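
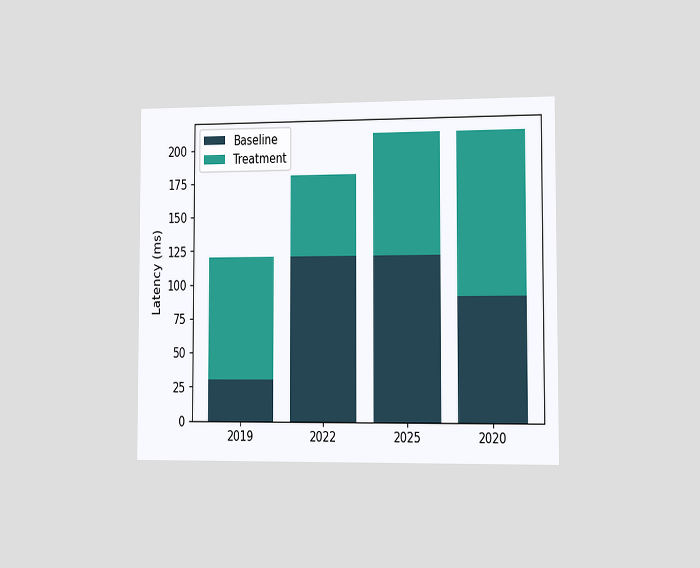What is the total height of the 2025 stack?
210ms

The chart is viewed slightly from the right. The 2025 stack's top reaches 210ms on the y-axis.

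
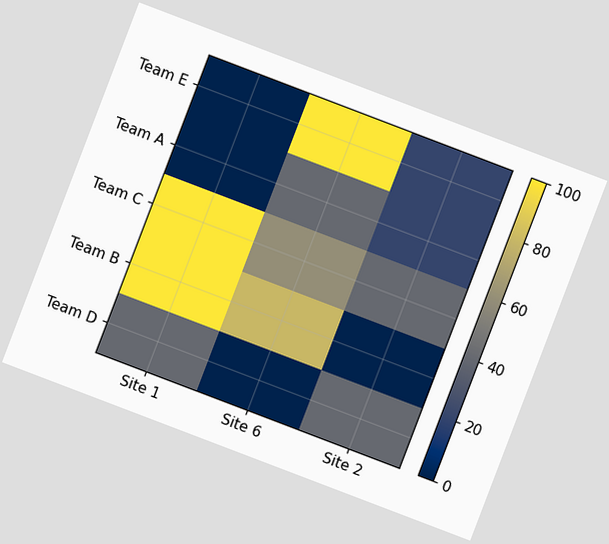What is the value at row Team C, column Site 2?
The chart is tilted about 21° clockwise. Matching cell (Team C, Site 2) against the colorbar gives 40.

40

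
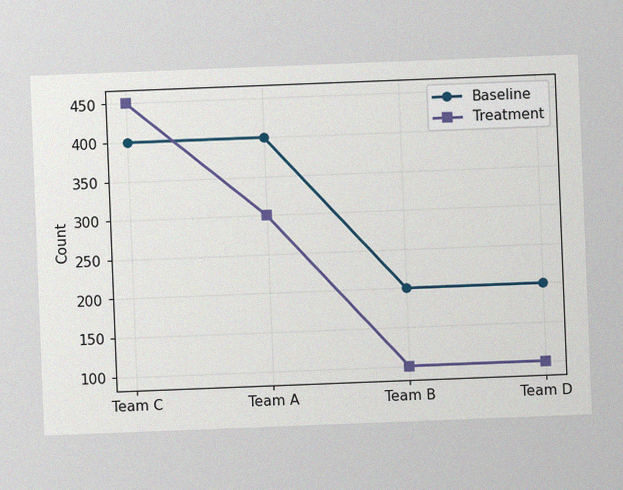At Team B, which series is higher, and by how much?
Baseline, by 100

The chart is tilted about 2° counter-clockwise, with some photo noise. At Team B, Baseline sits above the other line by 100.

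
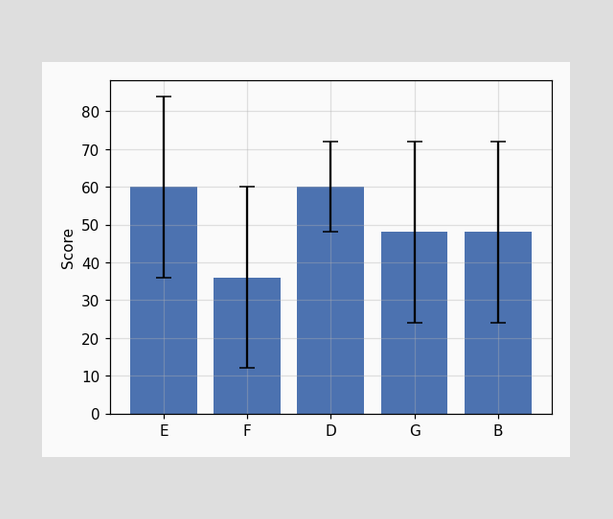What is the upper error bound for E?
The E bar's upper whisker reaches 84.

84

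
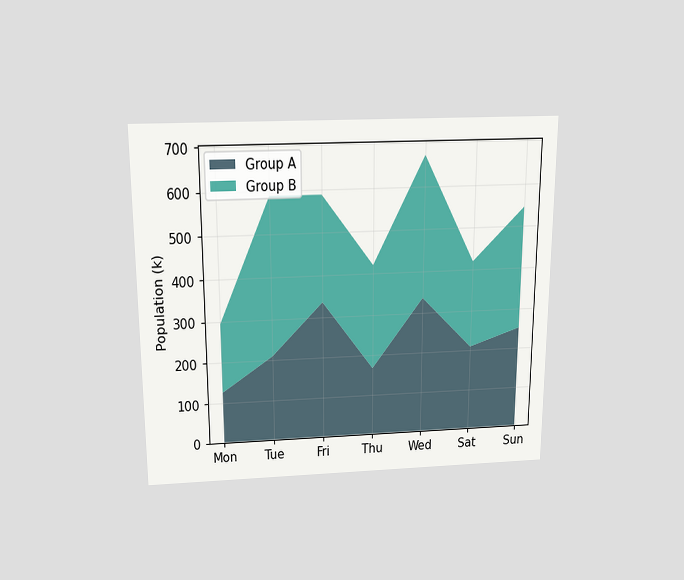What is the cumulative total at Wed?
672k

The chart is viewed slightly from above. The stacked total at Wed reaches 672k.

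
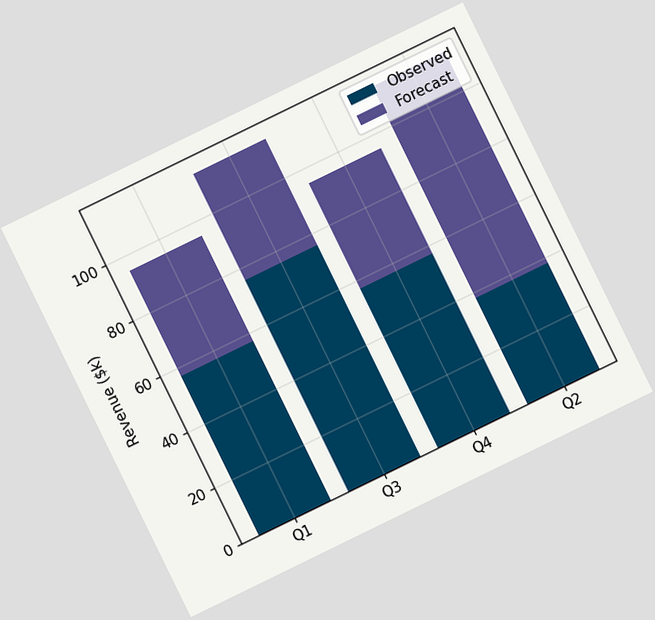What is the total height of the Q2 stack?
$114k

The chart is tilted about 26° counter-clockwise. The Q2 stack's top reaches $114k on the y-axis.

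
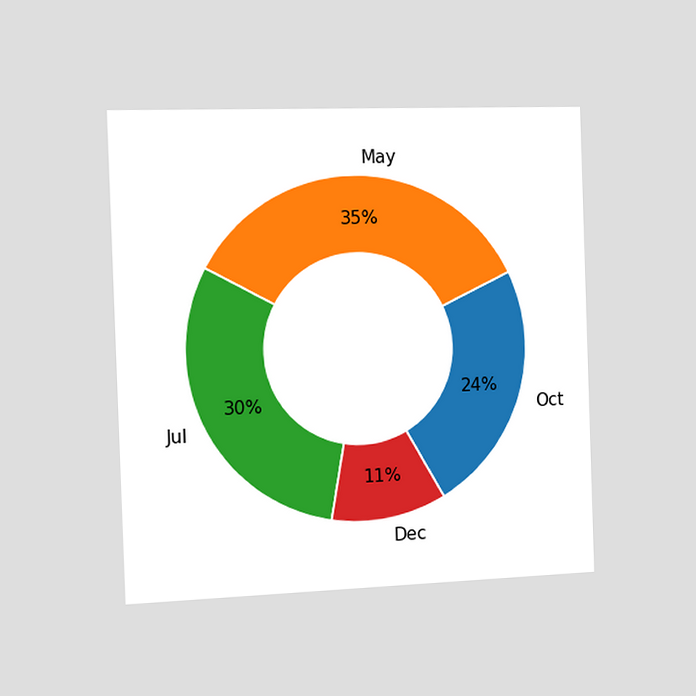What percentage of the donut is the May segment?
35%

The chart is viewed slightly from the left. The May segment takes up 35% of the ring.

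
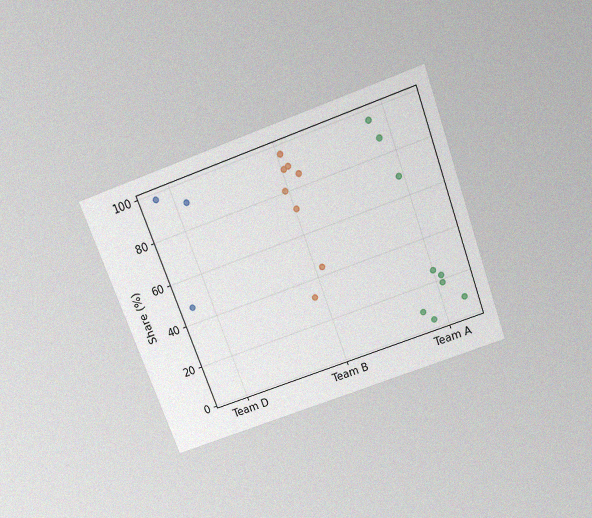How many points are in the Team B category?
8

The chart is tilted about 20° counter-clockwise and viewed slightly from above, with some photo noise. Counting the markers in the Team B column gives 8.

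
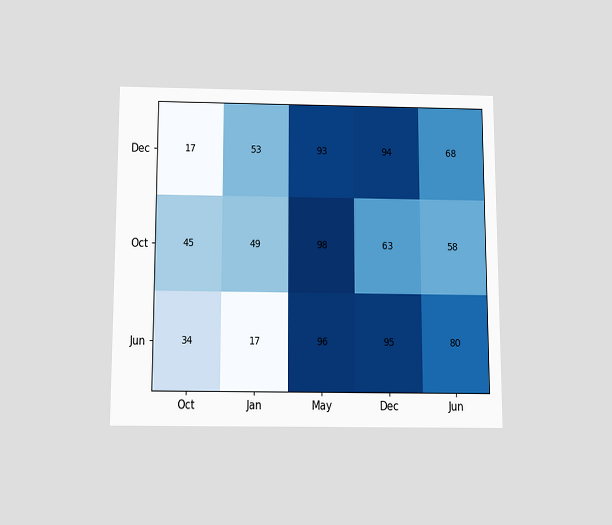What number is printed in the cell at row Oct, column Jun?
58

The chart is viewed slightly from below. The (Oct, Jun) cell reads 58.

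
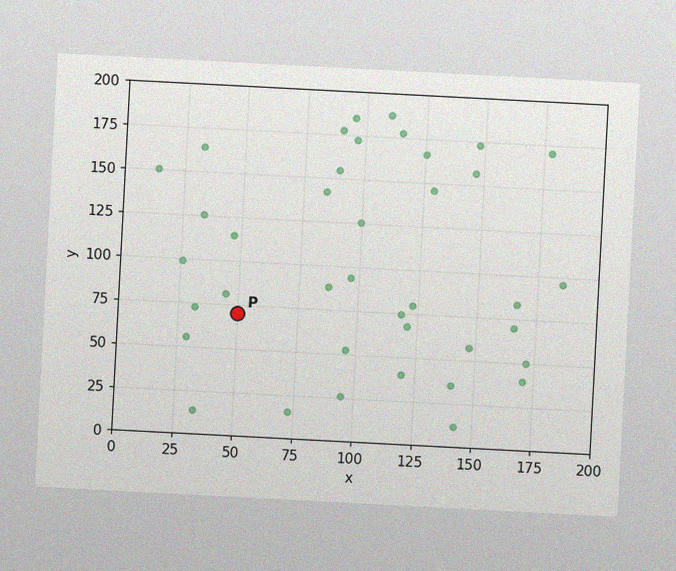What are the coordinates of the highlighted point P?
The chart is tilted about 3° clockwise, with some photo noise. Following the gridlines from P to each axis, P sits at (50, 70).

(50, 70)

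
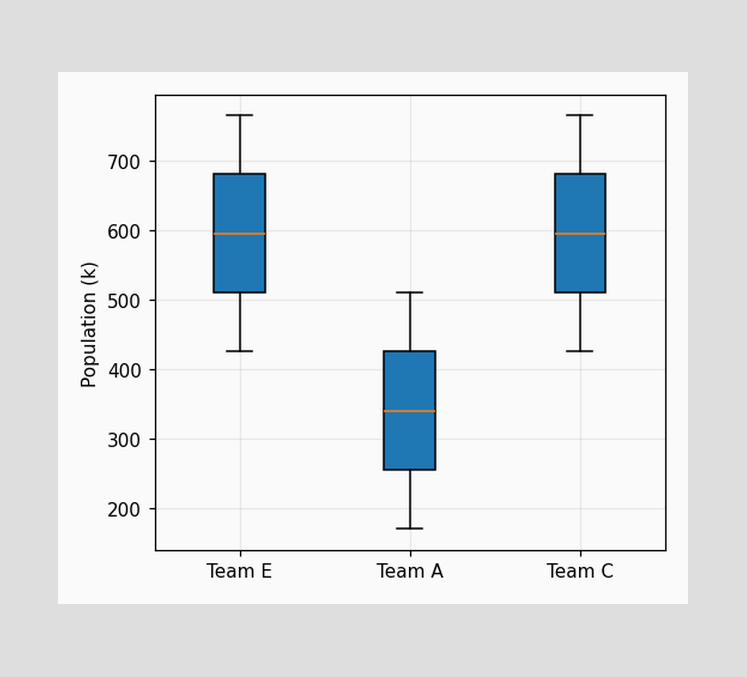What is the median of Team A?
The median line in the Team A box sits at 340k.

340k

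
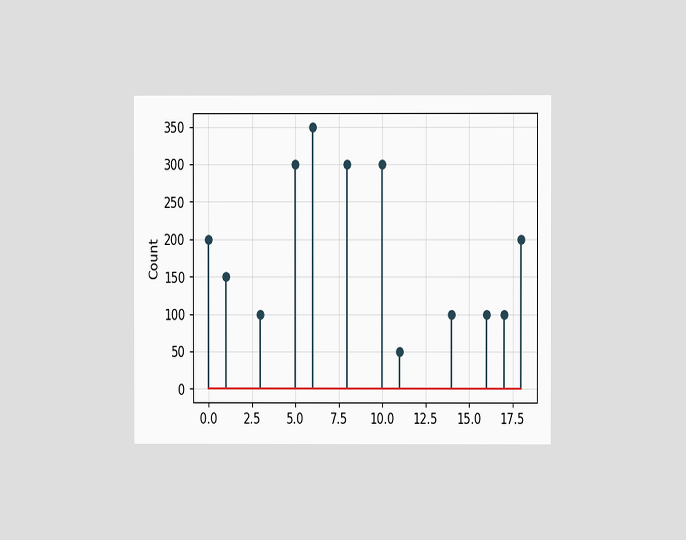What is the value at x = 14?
The chart is viewed at a slight angle. The stem at x=14 reaches 100.

100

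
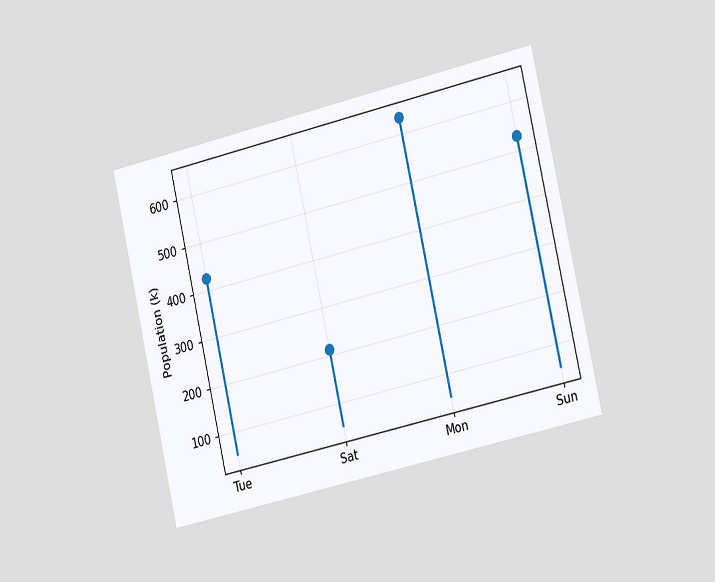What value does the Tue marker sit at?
424k

The chart is tilted about 13° counter-clockwise and viewed slightly from the right. The Tue marker sits at 424k.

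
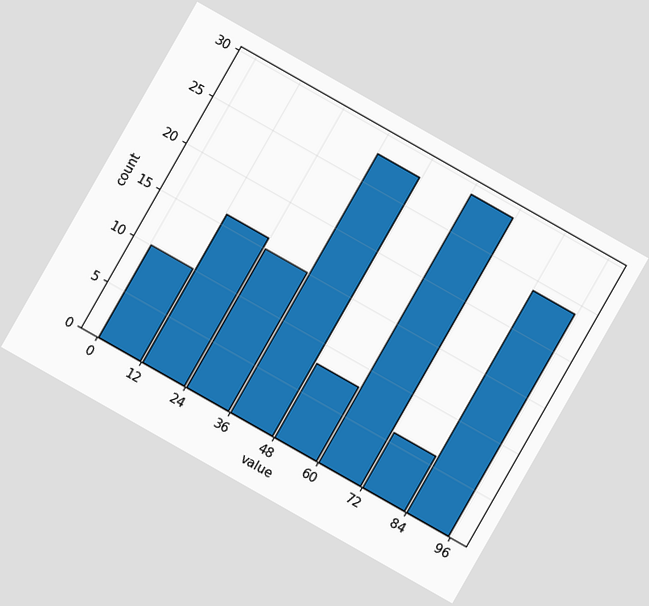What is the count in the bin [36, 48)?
28

The chart is tilted about 30° clockwise. The [36, 48) bin has height 28.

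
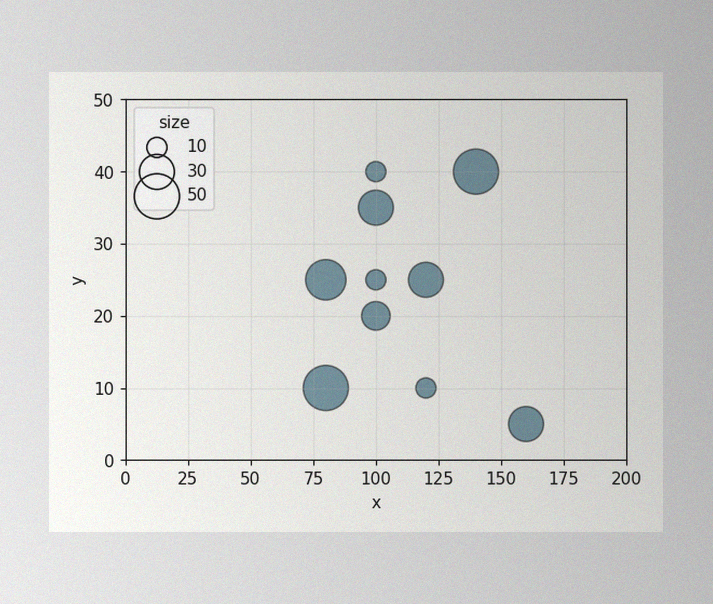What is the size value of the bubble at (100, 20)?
The image has some photo noise and uneven lighting. Matching the bubble at (100, 20) against the size legend gives 20.

20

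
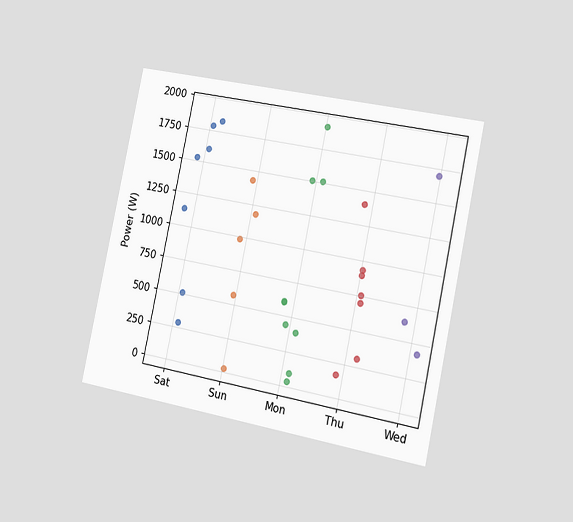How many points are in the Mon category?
The chart is tilted about 12° clockwise and viewed slightly from the right. Counting the markers in the Mon column gives 9.

9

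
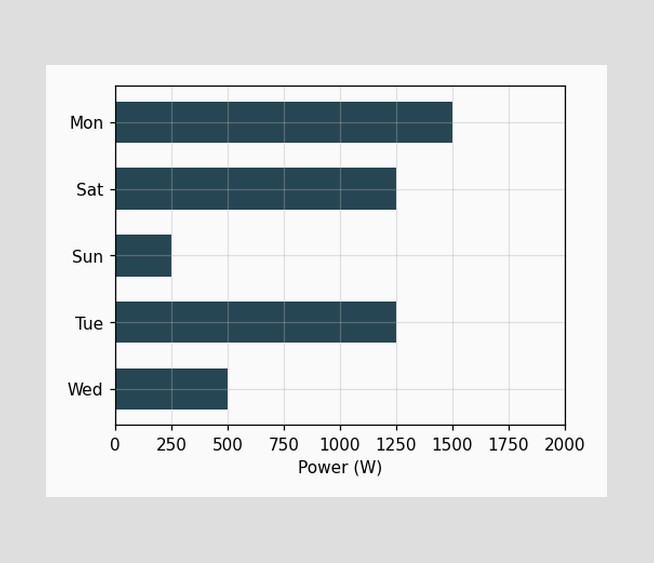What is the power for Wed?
Reading along the chart's x-axis, the Wed bar reaches 500W.

500W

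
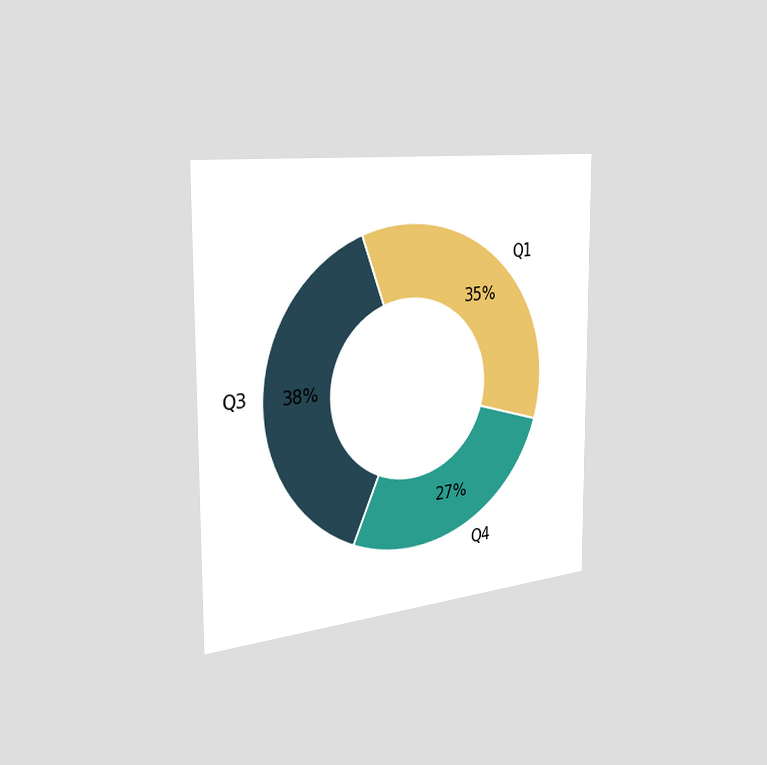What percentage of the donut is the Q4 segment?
The chart is viewed slightly from the left. The Q4 segment takes up 27% of the ring.

27%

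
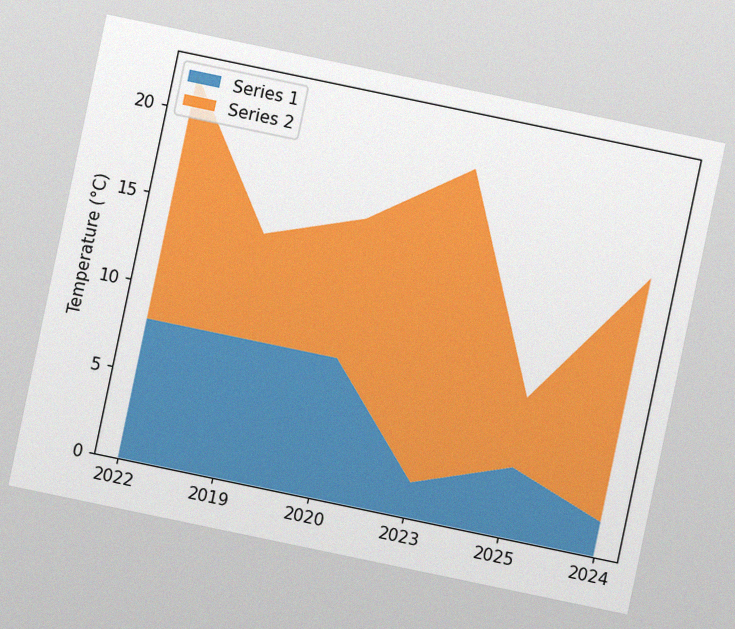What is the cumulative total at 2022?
The chart is tilted about 12° clockwise, with some photo noise. The stacked total at 2022 reaches 22°C.

22°C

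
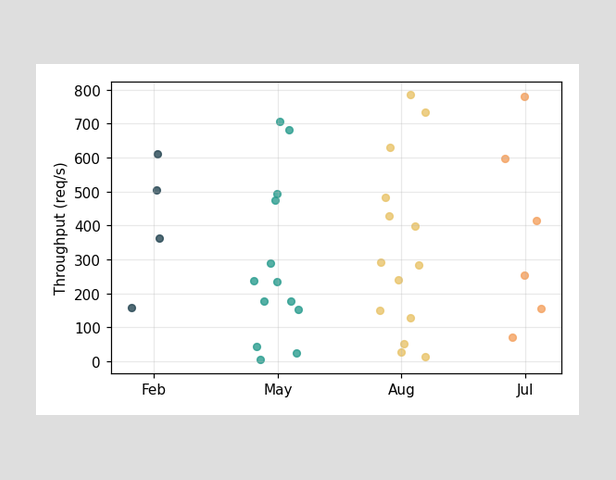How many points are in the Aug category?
14

Counting the markers in the Aug column gives 14.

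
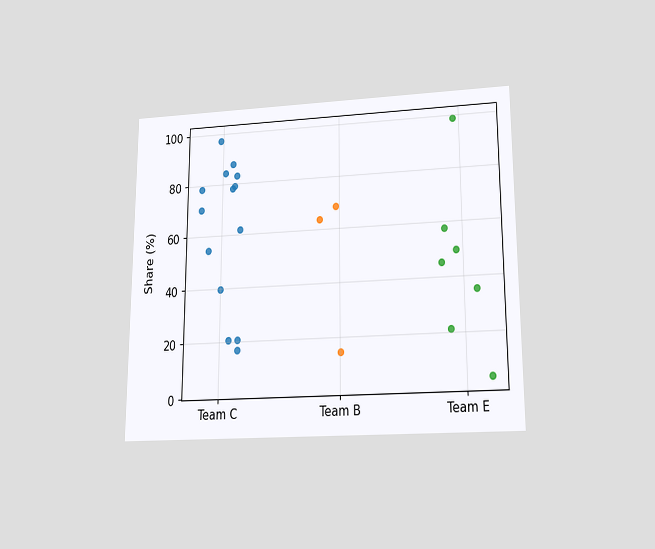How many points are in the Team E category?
7

The chart is viewed slightly from below. Counting the markers in the Team E column gives 7.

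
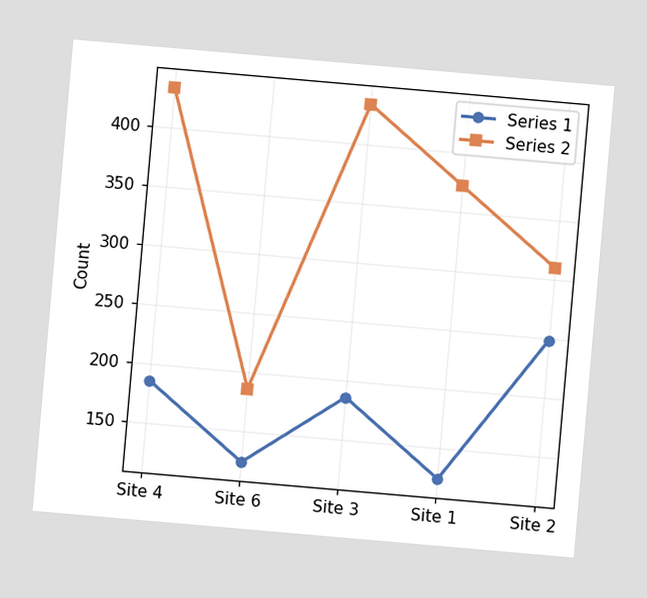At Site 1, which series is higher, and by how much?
Series 2, by 248

The chart is tilted about 5° clockwise. At Site 1, Series 2 sits above the other line by 248.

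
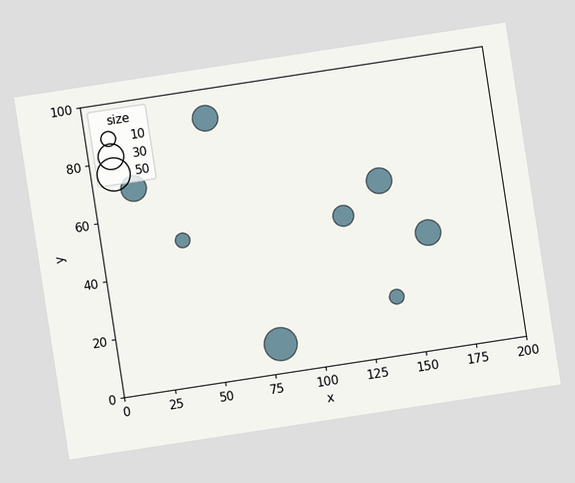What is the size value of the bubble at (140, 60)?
30

The chart is tilted about 9° counter-clockwise. Matching the bubble at (140, 60) against the size legend gives 30.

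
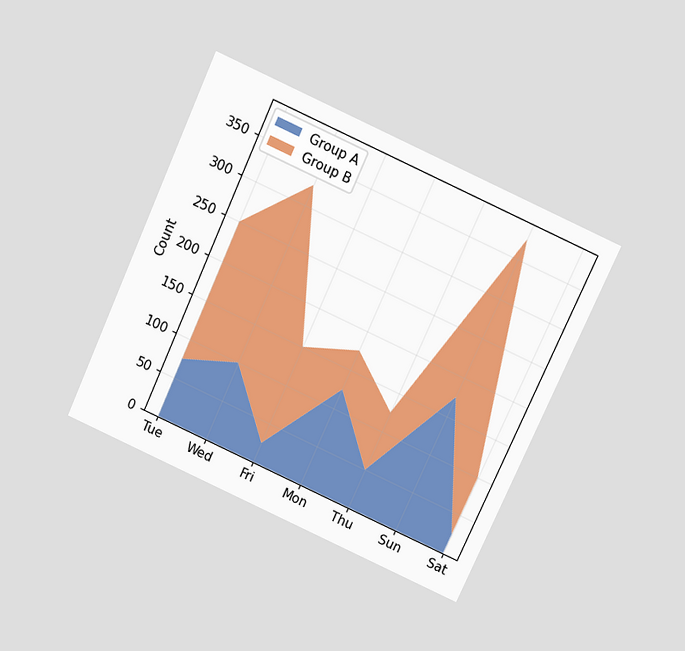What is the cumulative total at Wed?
325

The chart is tilted about 24° clockwise and viewed slightly from above. The stacked total at Wed reaches 325.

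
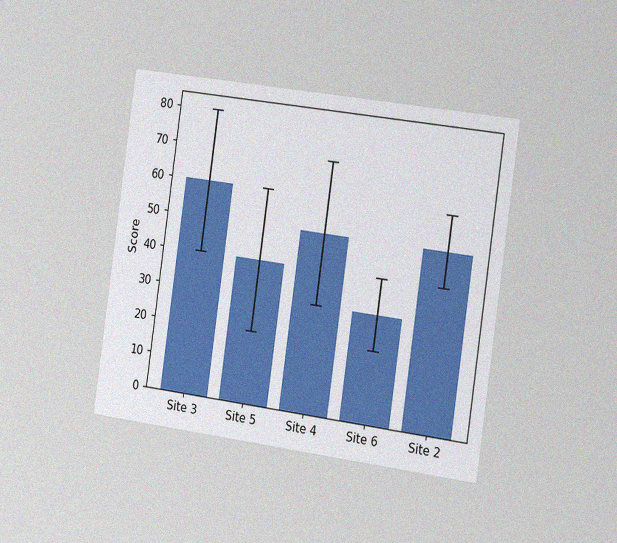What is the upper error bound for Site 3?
80

The chart is tilted about 8° clockwise and viewed slightly from the right, with some photo noise. The Site 3 bar's upper whisker reaches 80.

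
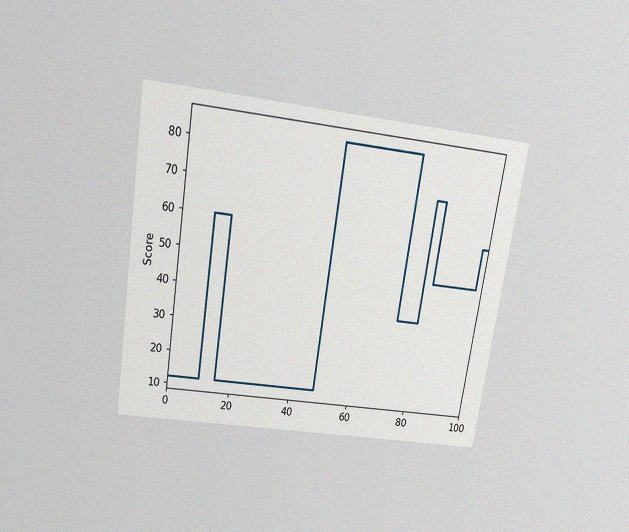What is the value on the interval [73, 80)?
The chart is tilted about 9° clockwise and viewed slightly from above, with some photo noise. On [73, 80) the step sits at 36.

36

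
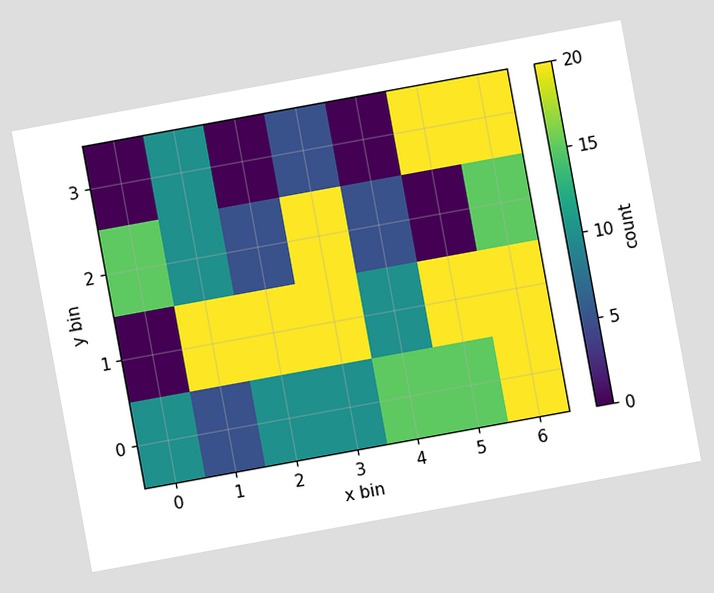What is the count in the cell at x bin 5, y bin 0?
15

The chart is tilted about 10° counter-clockwise. Matching the cell (5, 0) against the colorbar gives 15.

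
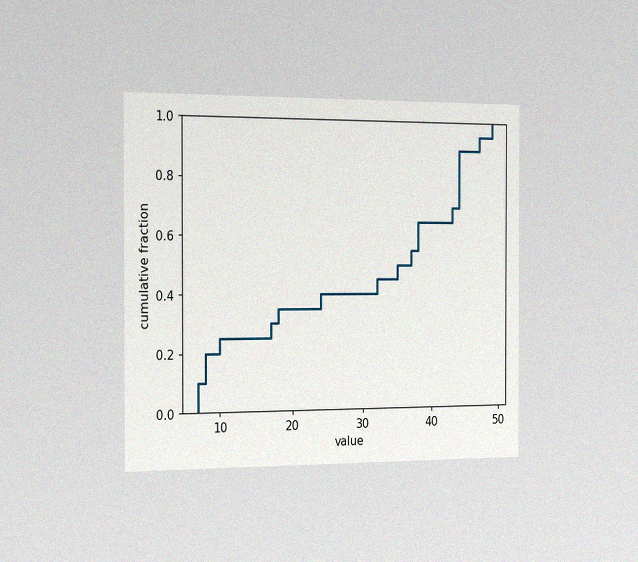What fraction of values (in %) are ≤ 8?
The chart is viewed slightly from the left, with some photo noise. At x=8 the ECDF step is at 20%.

20%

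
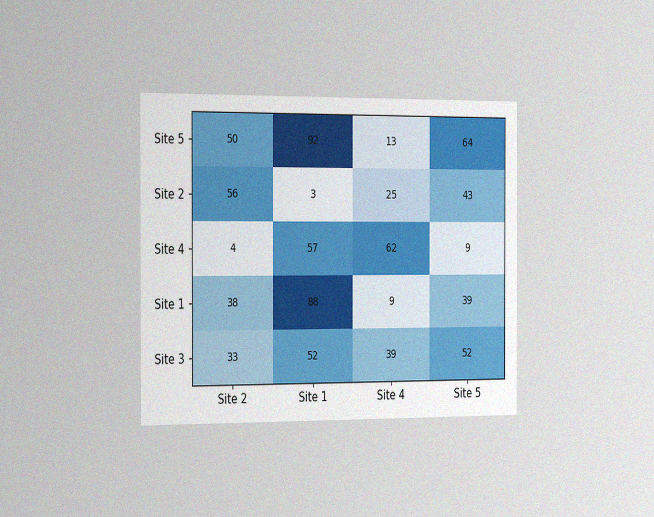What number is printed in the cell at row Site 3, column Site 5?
The chart is viewed slightly from the left, with some photo noise. The (Site 3, Site 5) cell reads 52.

52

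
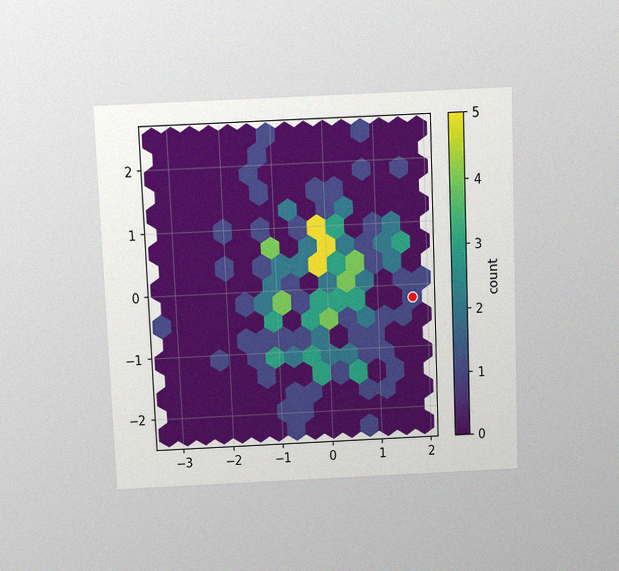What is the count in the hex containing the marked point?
1

The chart is tilted about 2° counter-clockwise and viewed slightly from above, with some photo noise. The marked hex reads 1 on the colorbar.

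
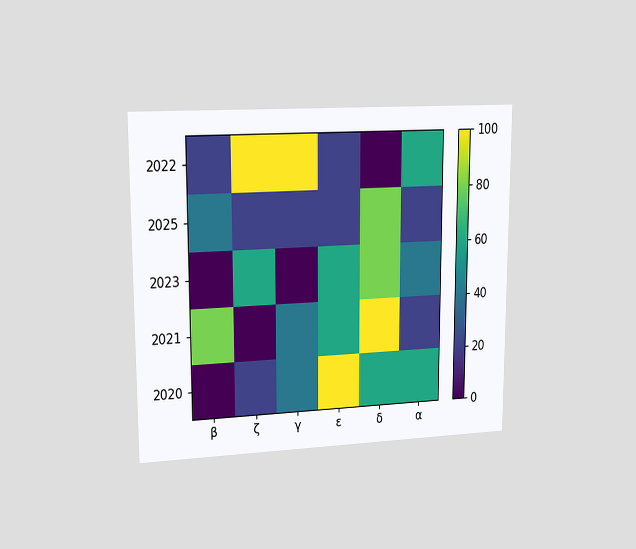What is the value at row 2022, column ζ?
The chart is viewed slightly from the left. Matching cell (2022, ζ) against the colorbar gives 100.

100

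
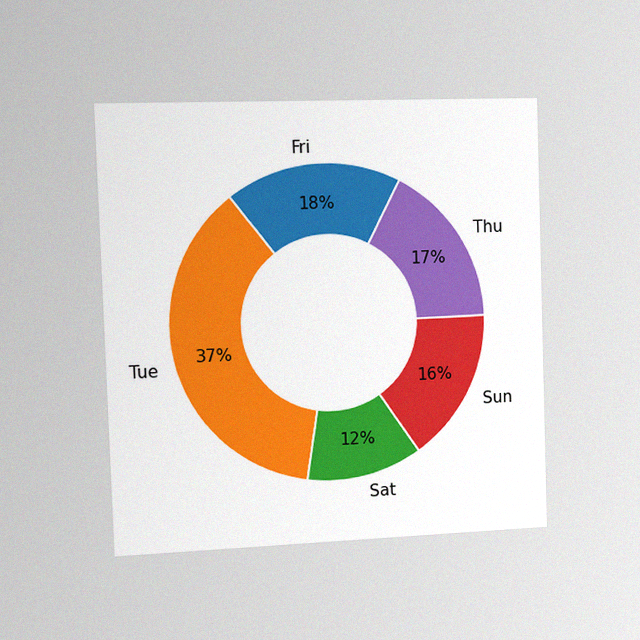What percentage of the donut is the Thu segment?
17%

The chart is viewed slightly from the left, with some photo noise. The Thu segment takes up 17% of the ring.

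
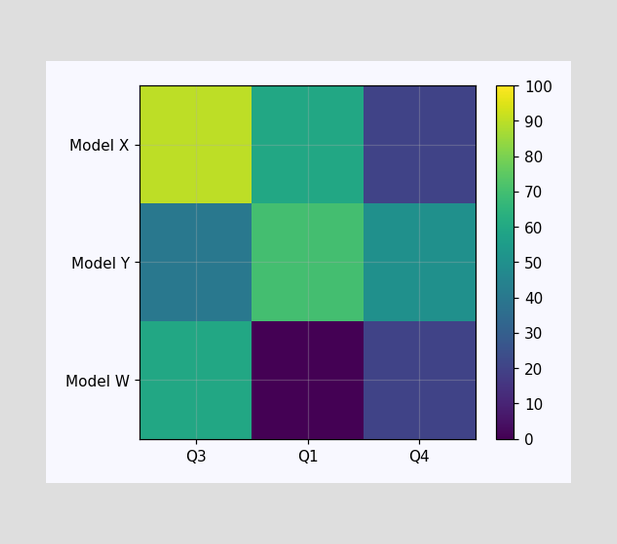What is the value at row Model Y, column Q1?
Matching cell (Model Y, Q1) against the colorbar gives 70.

70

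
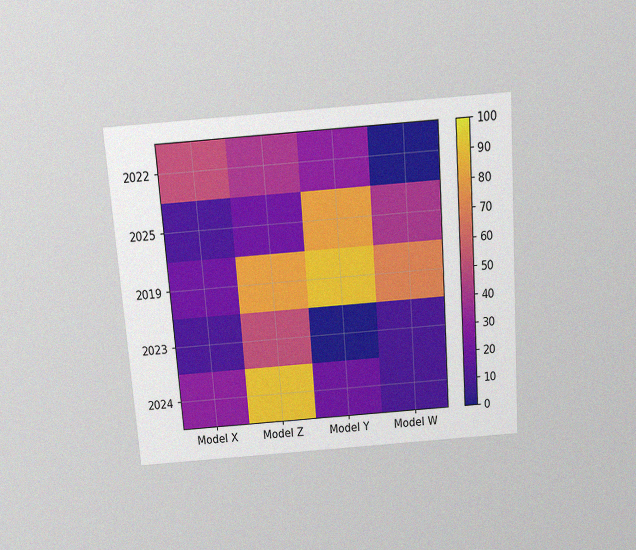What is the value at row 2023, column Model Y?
0

The chart is tilted about 4° counter-clockwise and viewed slightly from above, with some photo noise. Matching cell (2023, Model Y) against the colorbar gives 0.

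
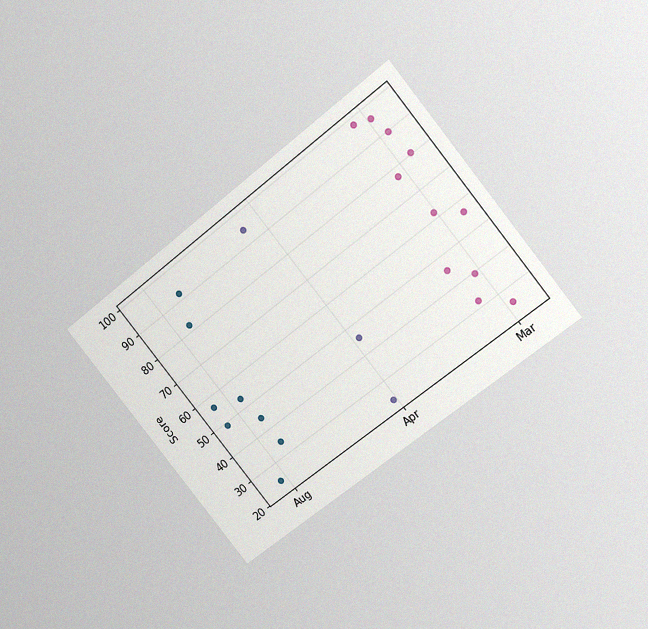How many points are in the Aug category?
8

The chart is tilted about 39° counter-clockwise and viewed at a slight angle, with some photo noise. Counting the markers in the Aug column gives 8.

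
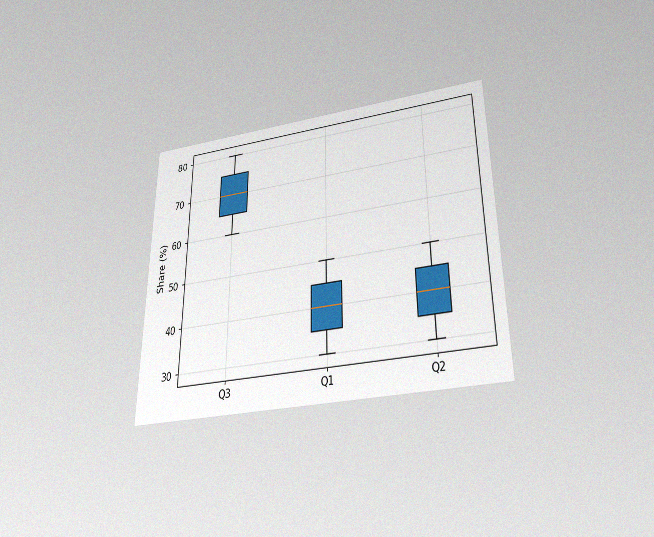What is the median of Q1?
40%

The chart is viewed slightly from below, with some photo noise. The median line in the Q1 box sits at 40%.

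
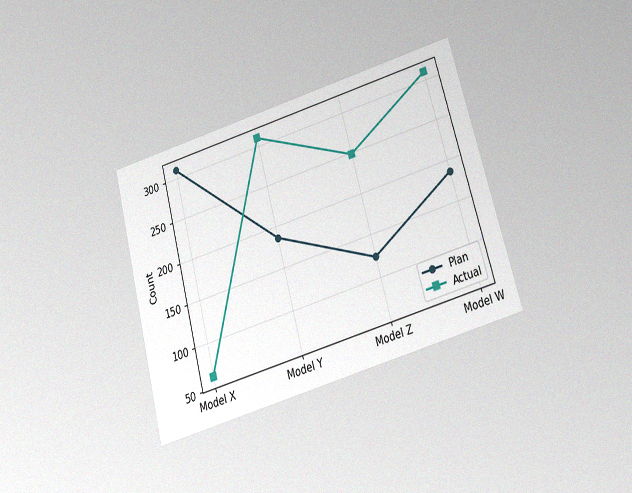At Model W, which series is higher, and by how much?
Actual, by 124

The chart is tilted about 15° counter-clockwise and viewed slightly from below, with some photo noise. At Model W, Actual sits above the other line by 124.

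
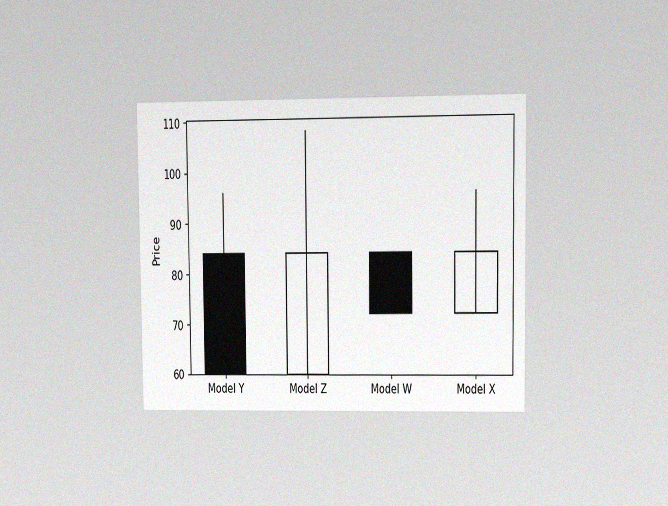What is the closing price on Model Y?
The chart is viewed at a slight angle, with some photo noise. The Model Y candle closes at 60.

60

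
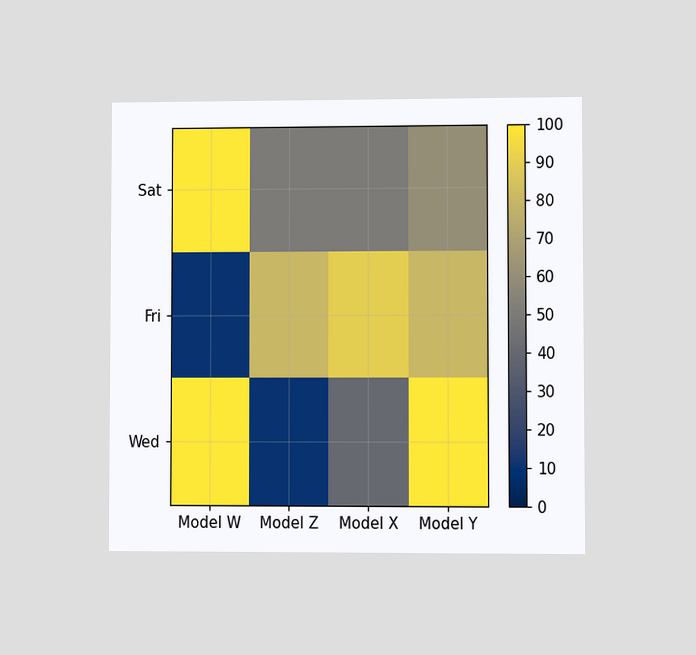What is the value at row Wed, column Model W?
The chart is viewed at a slight angle. Matching cell (Wed, Model W) against the colorbar gives 100.

100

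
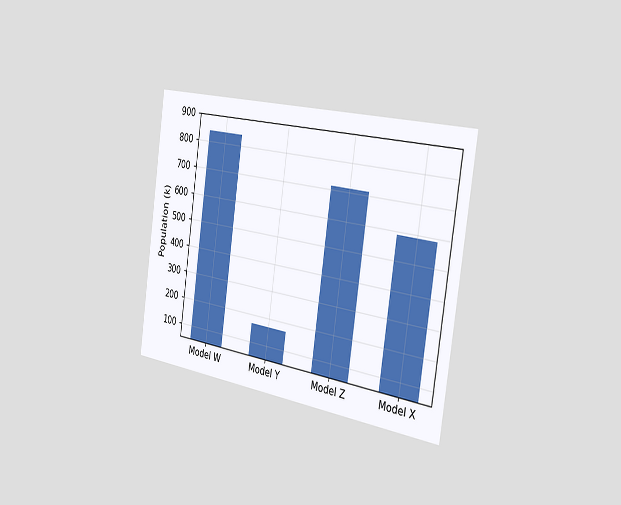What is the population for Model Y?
168k

The chart is tilted about 8° clockwise and viewed slightly from the right. Reading along the chart's y-axis, the Model Y bar reaches 168k.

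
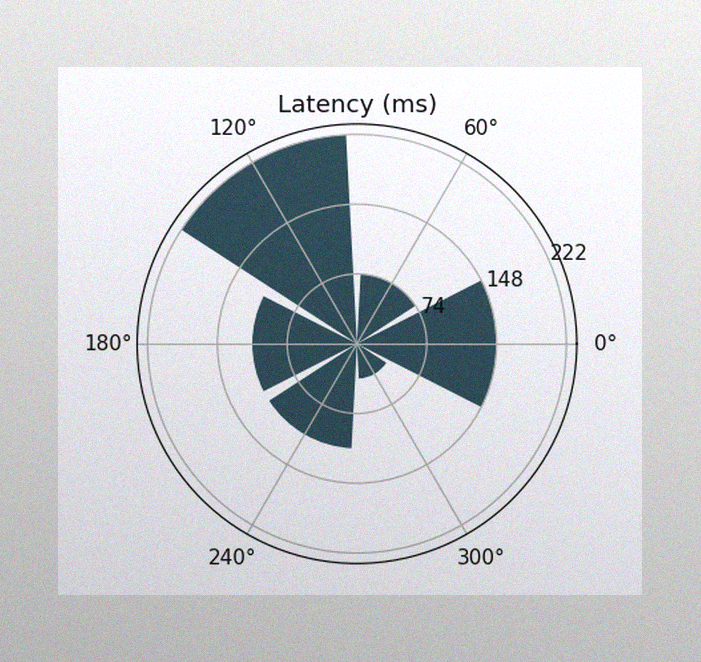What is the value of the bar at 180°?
111ms

The image has some photo noise and uneven lighting. The bar at 180° reaches 111ms on the radial axis.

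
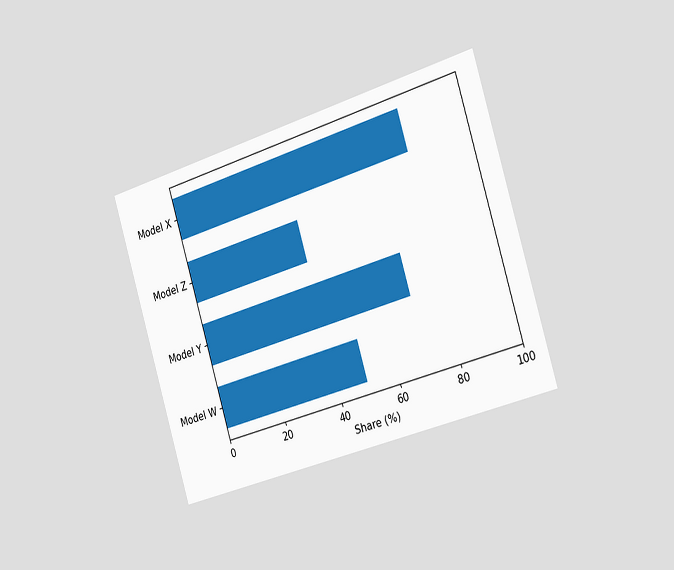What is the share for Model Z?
The chart is tilted about 17° counter-clockwise and viewed slightly from the right. Reading along the chart's x-axis, the Model Z bar reaches 40%.

40%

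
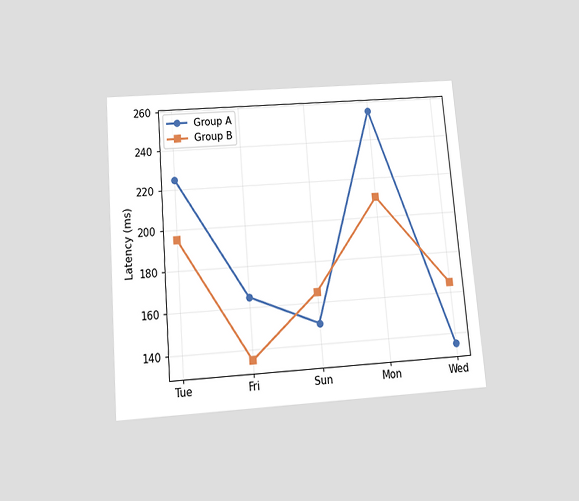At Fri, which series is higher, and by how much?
Group A, by 30ms

The chart is tilted about 5° counter-clockwise and viewed slightly from below. At Fri, Group A sits above the other line by 30ms.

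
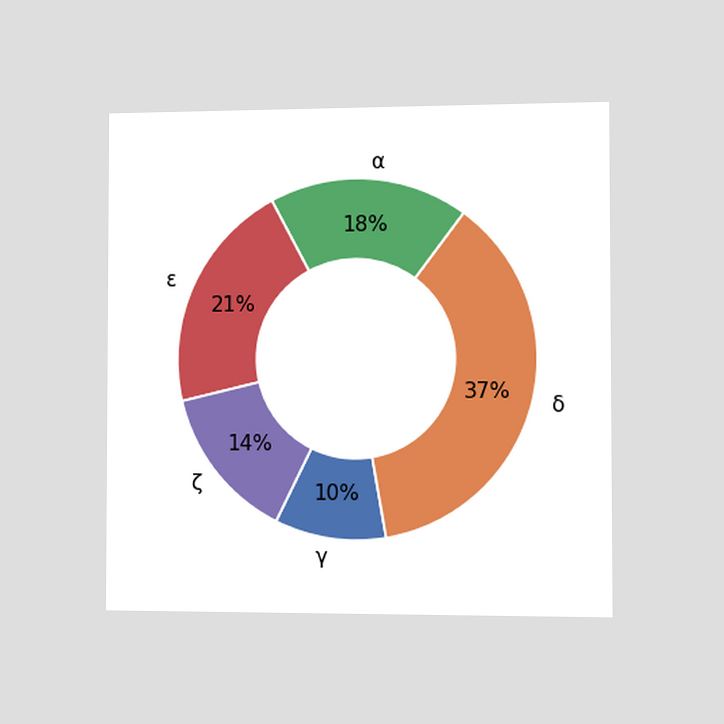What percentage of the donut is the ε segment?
21%

The chart is viewed slightly from the right. The ε segment takes up 21% of the ring.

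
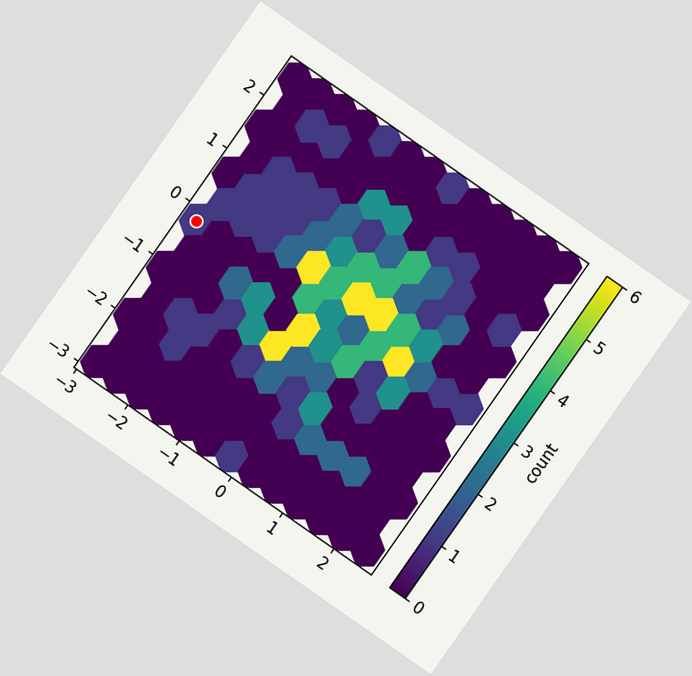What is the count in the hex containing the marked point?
The chart is tilted about 35° clockwise. The marked hex reads 1 on the colorbar.

1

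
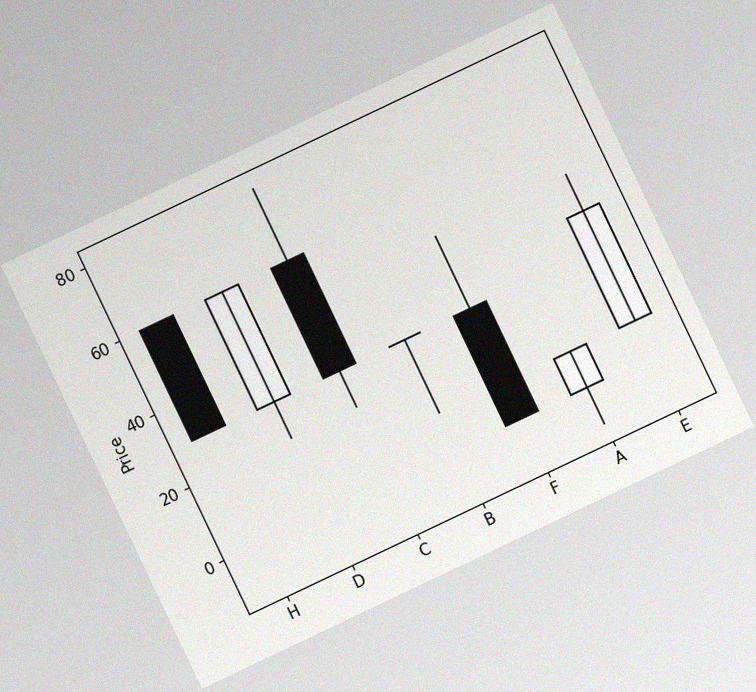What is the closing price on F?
The chart is tilted about 25° counter-clockwise, with some photo noise. The F candle closes at 0.

0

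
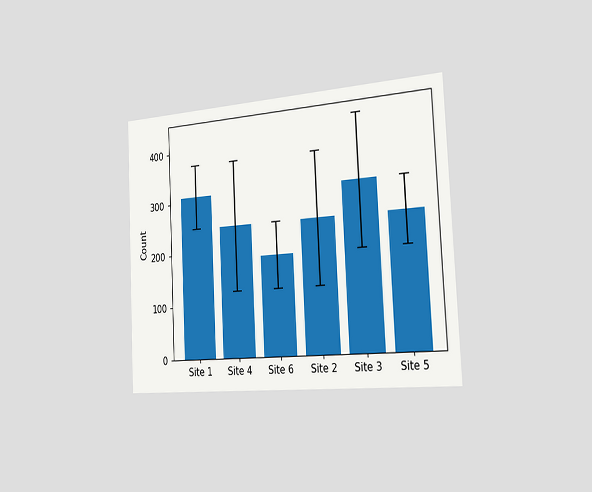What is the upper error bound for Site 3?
434

The chart is tilted about 3° counter-clockwise and viewed slightly from the right. The Site 3 bar's upper whisker reaches 434.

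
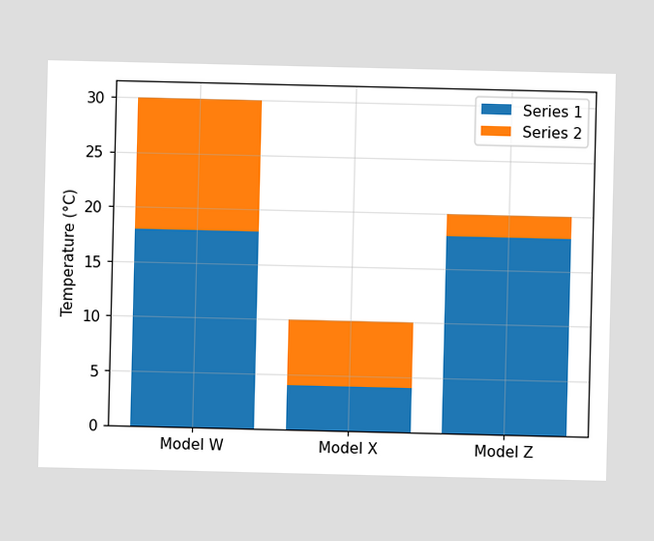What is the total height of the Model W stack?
The Model W stack's top reaches 30°C on the y-axis.

30°C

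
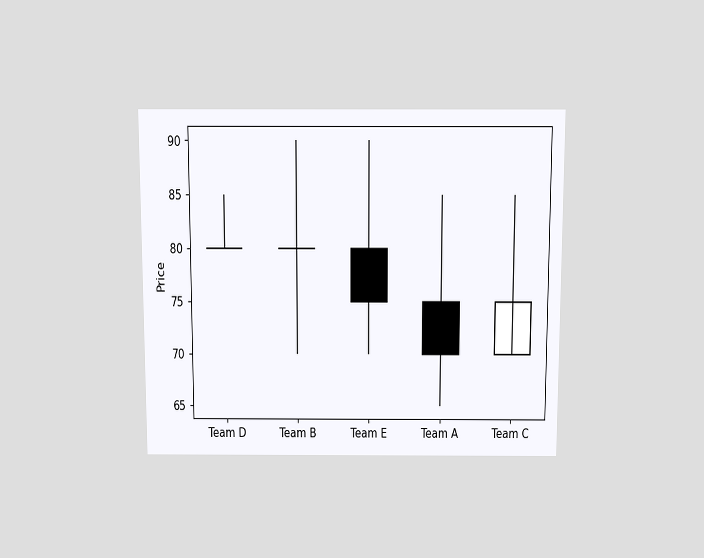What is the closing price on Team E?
The chart is viewed slightly from above. The Team E candle closes at 75.

75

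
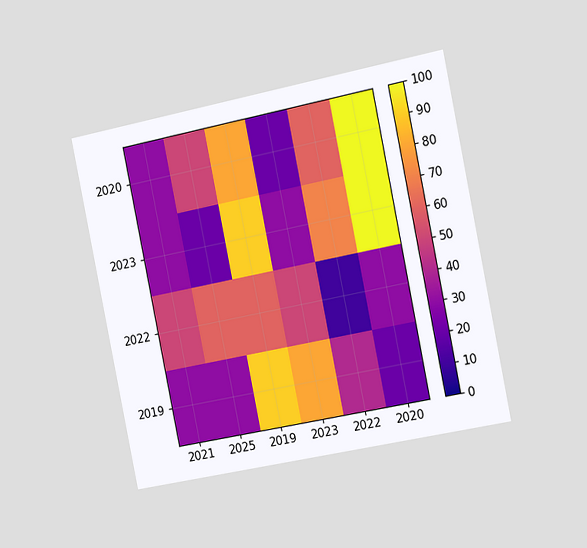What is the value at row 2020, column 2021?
The chart is tilted about 12° counter-clockwise and viewed slightly from the right. Matching cell (2020, 2021) against the colorbar gives 30.

30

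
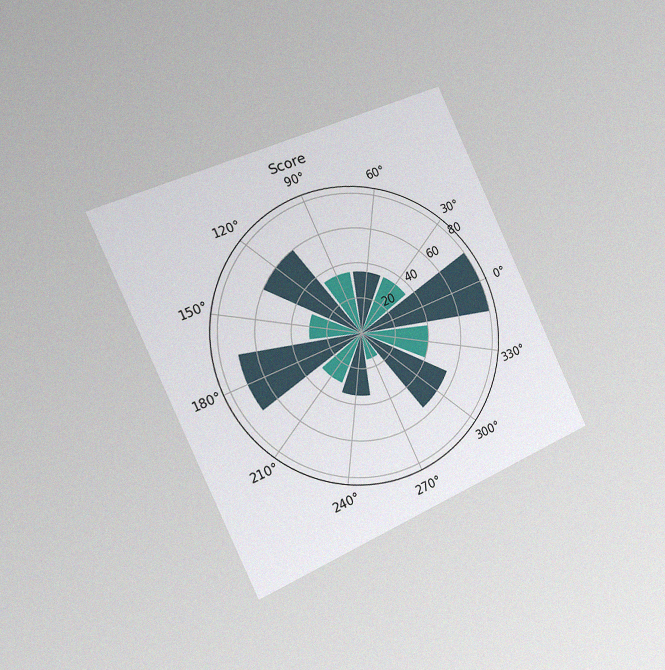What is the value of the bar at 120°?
The chart is tilted about 25° counter-clockwise and viewed slightly from the left, with some photo noise. The bar at 120° reaches 60 on the radial axis.

60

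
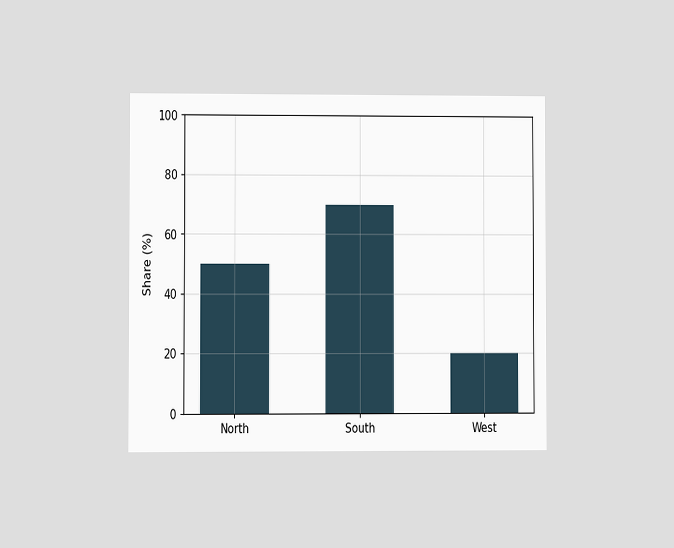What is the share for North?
50%

The chart is viewed at a slight angle. Reading along the chart's y-axis, the North bar reaches 50%.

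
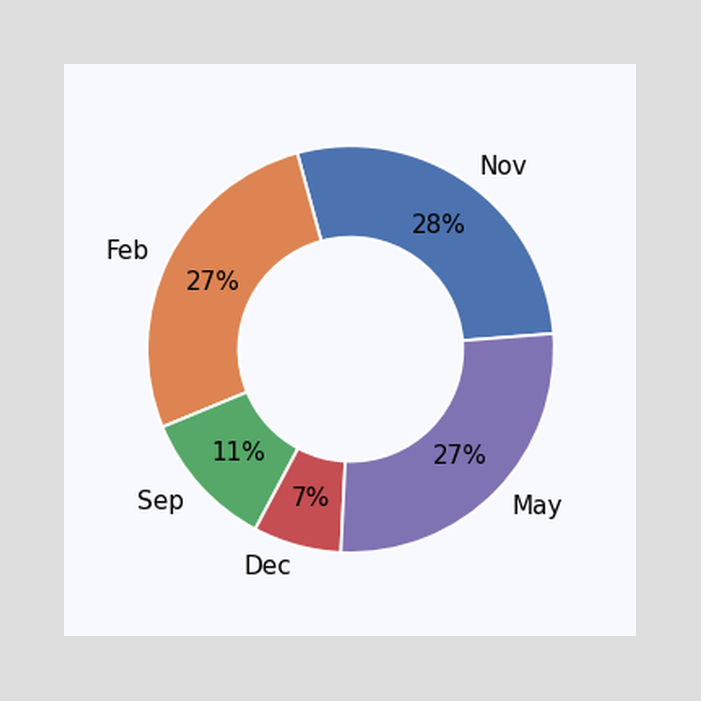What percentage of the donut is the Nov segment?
The Nov segment takes up 28% of the ring.

28%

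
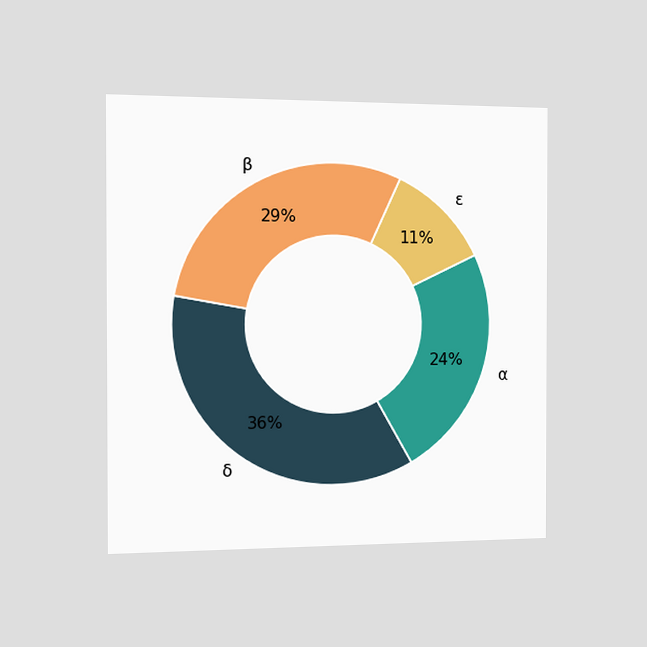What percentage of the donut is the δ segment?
36%

The chart is viewed slightly from the left. The δ segment takes up 36% of the ring.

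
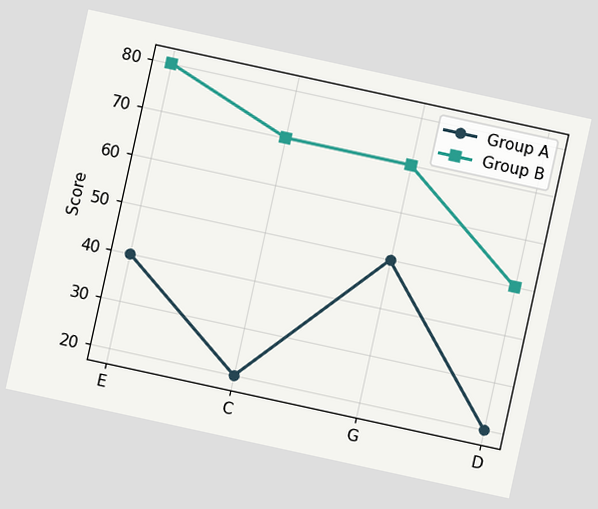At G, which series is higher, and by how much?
Group B, by 20

The chart is tilted about 12° clockwise. At G, Group B sits above the other line by 20.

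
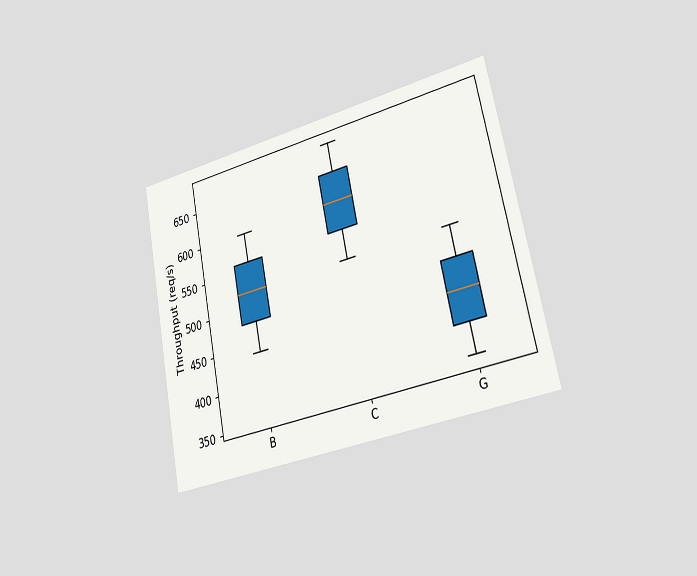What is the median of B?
The chart is tilted about 12° counter-clockwise and viewed slightly from the right. The median line in the B box sits at 520req/s.

520req/s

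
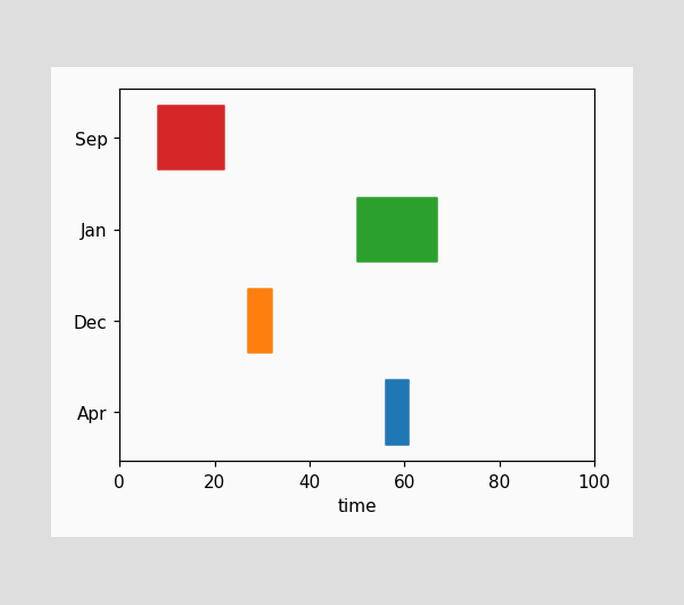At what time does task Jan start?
The Jan bar begins at t=50.

50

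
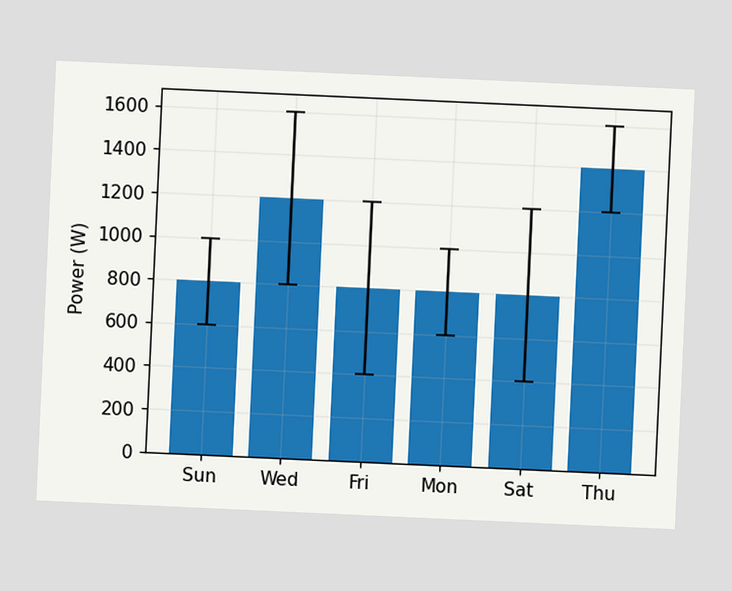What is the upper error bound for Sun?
1000W

The chart is tilted about 3° clockwise. The Sun bar's upper whisker reaches 1000W.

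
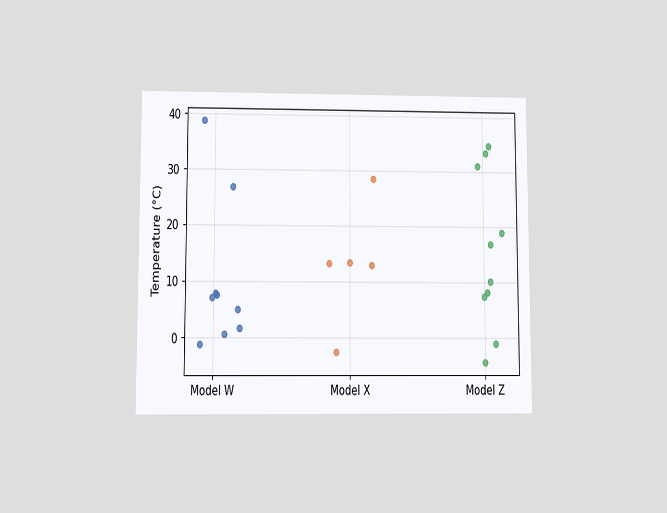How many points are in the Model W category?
9

The chart is viewed at a slight angle. Counting the markers in the Model W column gives 9.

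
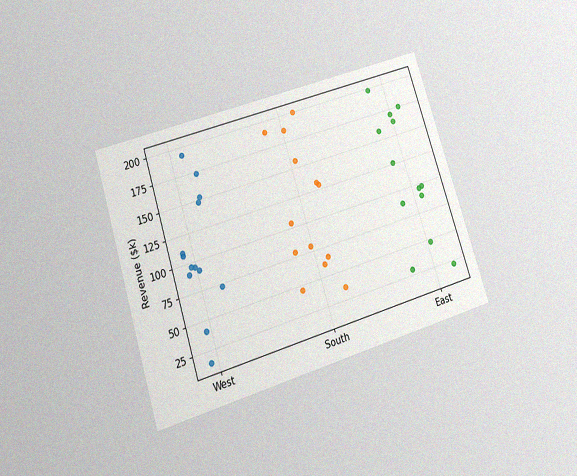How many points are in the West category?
13

The chart is tilted about 18° counter-clockwise and viewed slightly from below, with some photo noise. Counting the markers in the West column gives 13.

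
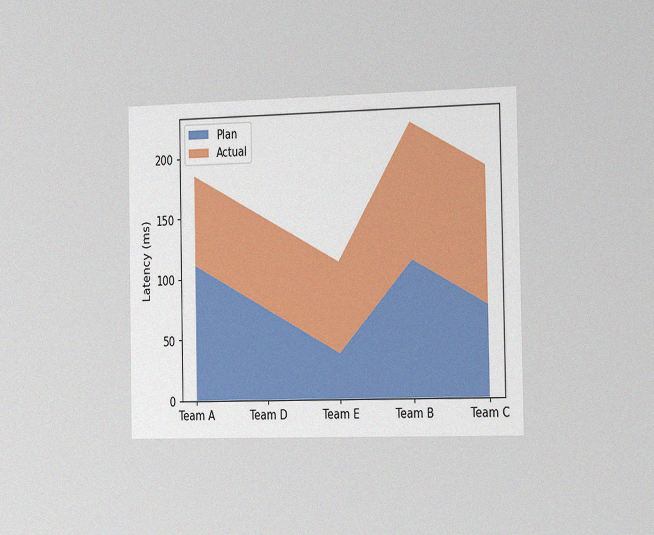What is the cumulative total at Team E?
The chart is viewed slightly from the right, with some photo noise. The stacked total at Team E reaches 111ms.

111ms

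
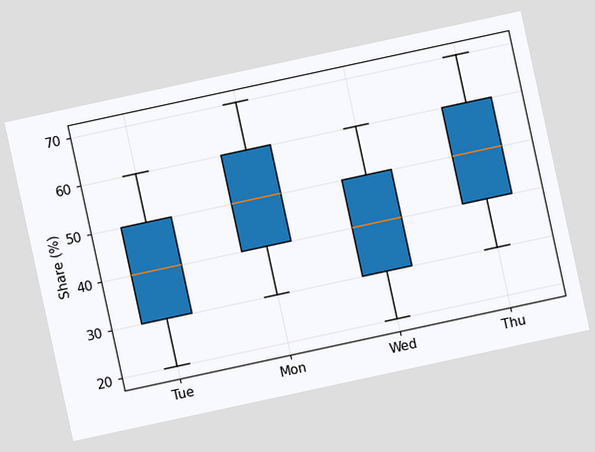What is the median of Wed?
40%

The chart is tilted about 12° counter-clockwise. The median line in the Wed box sits at 40%.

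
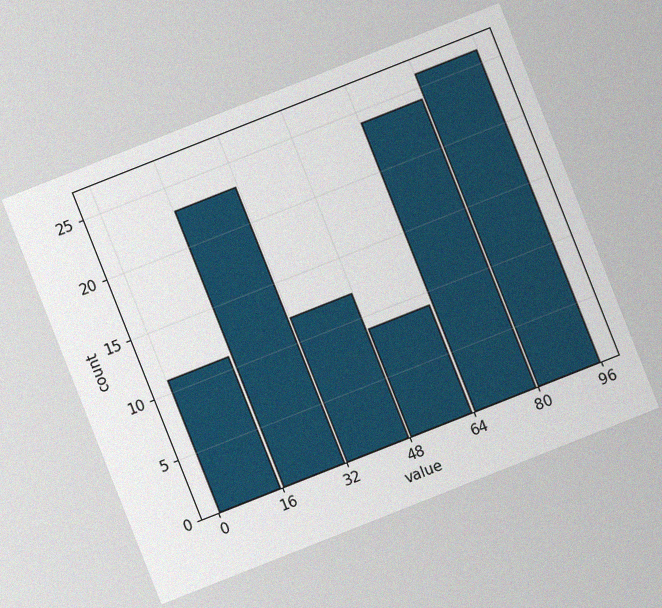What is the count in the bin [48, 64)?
The chart is tilted about 22° counter-clockwise, with some photo noise. The [48, 64) bin has height 9.

9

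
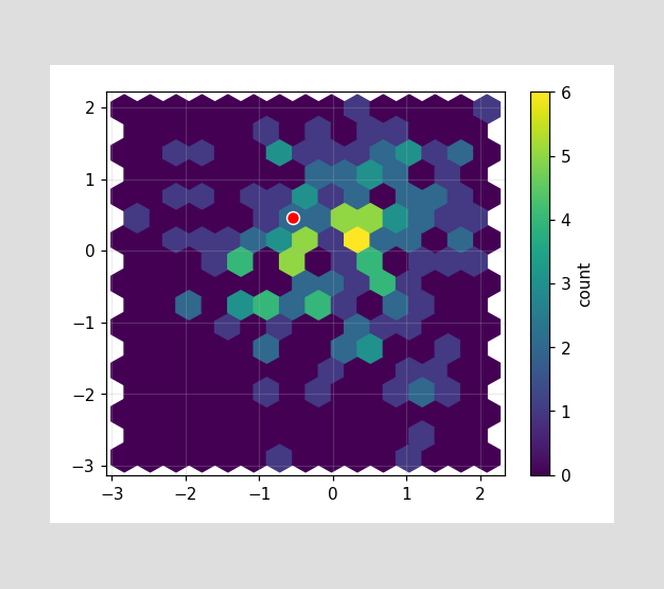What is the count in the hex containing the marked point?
The marked hex reads 2 on the colorbar.

2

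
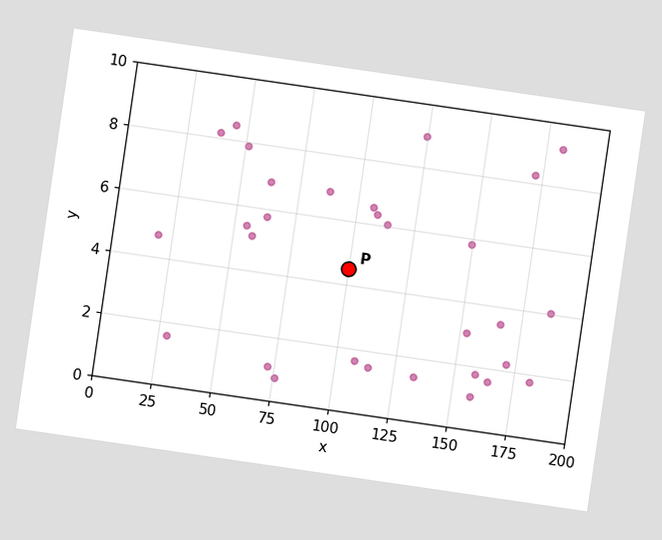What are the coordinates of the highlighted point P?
The chart is tilted about 8° clockwise. Following the gridlines from P to each axis, P sits at (100, 4.5).

(100, 4.5)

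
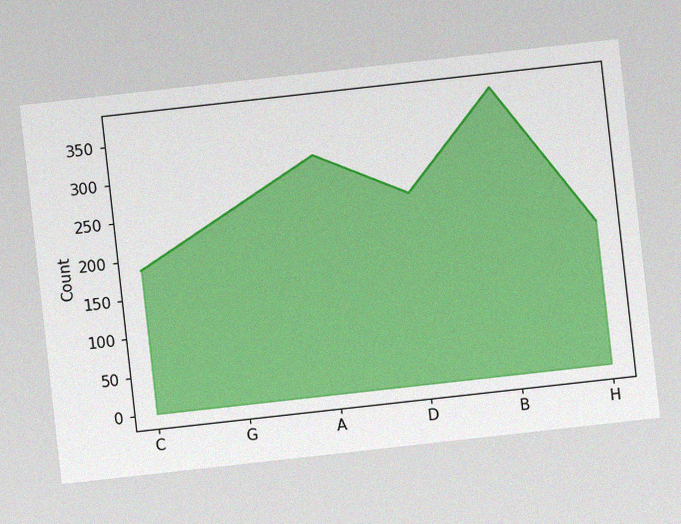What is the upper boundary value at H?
186

The chart is tilted about 6° counter-clockwise, with some photo noise. At H the upper boundary is at 186.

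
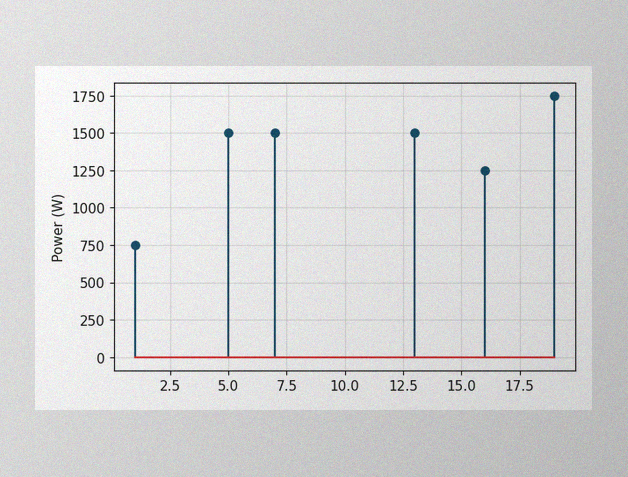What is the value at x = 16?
1250W

The image has some photo noise and uneven lighting. The stem at x=16 reaches 1250W.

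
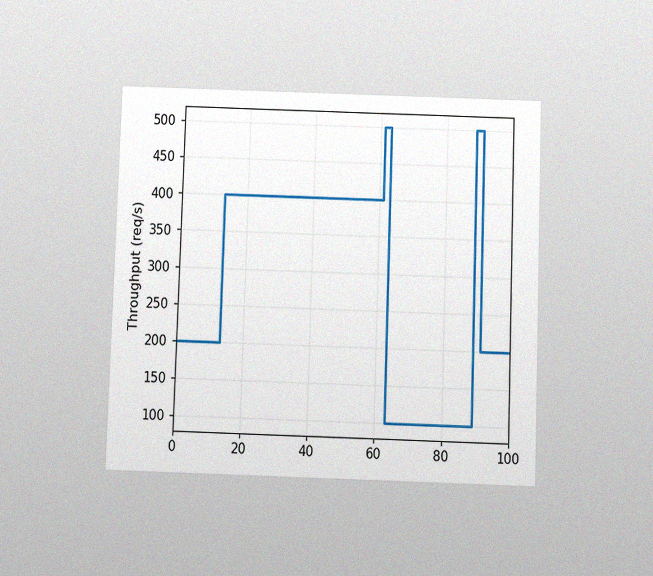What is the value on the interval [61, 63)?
The chart is viewed slightly from below, with some photo noise. On [61, 63) the step sits at 500req/s.

500req/s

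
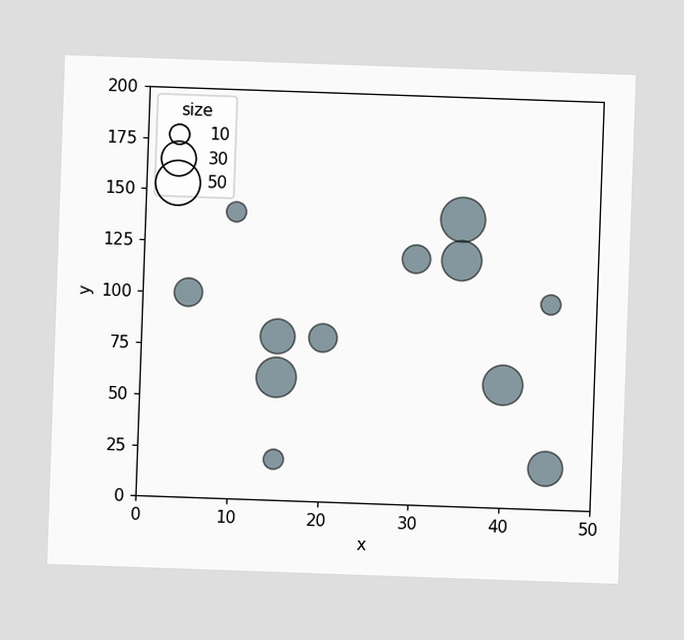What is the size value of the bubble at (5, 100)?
The chart is tilted about 2° clockwise. Matching the bubble at (5, 100) against the size legend gives 20.

20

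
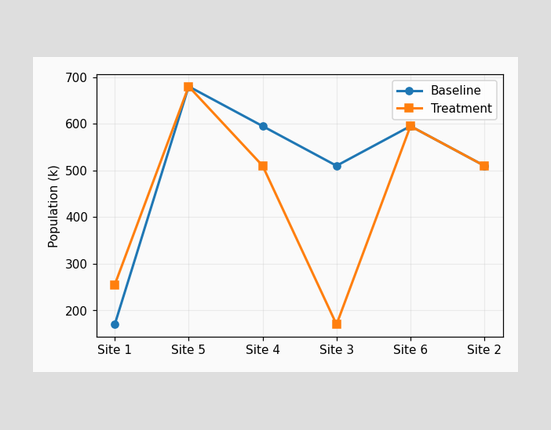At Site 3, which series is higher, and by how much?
At Site 3, Baseline sits above the other line by 340k.

Baseline, by 340k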